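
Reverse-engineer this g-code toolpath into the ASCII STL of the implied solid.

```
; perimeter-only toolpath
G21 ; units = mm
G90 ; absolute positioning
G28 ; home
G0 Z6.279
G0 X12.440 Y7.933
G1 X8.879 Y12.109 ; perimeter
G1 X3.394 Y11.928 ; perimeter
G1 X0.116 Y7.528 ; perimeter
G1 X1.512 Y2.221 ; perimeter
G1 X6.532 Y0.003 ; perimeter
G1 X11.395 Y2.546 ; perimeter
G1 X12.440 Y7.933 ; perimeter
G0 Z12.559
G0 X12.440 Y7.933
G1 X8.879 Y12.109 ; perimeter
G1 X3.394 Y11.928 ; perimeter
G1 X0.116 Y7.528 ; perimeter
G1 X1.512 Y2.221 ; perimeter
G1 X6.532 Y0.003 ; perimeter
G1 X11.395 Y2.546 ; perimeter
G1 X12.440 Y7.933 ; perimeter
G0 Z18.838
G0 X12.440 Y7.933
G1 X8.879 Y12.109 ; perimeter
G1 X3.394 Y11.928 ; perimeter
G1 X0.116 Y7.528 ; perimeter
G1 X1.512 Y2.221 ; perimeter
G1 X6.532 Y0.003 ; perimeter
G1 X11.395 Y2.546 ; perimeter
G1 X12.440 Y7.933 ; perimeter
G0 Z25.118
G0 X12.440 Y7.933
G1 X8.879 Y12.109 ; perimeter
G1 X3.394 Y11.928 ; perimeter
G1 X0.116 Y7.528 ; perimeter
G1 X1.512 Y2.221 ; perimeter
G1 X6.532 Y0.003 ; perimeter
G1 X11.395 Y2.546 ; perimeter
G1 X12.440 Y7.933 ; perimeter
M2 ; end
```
solid part
  facet normal 0.0000 0.0000 -1.0000
    outer loop
      vertex 3.394 11.928 0.000
      vertex 8.879 12.109 0.000
      vertex 12.440 7.933 0.000
    endloop
  endfacet
  facet normal 0.0000 0.0000 -1.0000
    outer loop
      vertex 0.116 7.528 0.000
      vertex 3.394 11.928 0.000
      vertex 12.440 7.933 0.000
    endloop
  endfacet
  facet normal 0.0000 0.0000 -1.0000
    outer loop
      vertex 1.512 2.221 0.000
      vertex 0.116 7.528 0.000
      vertex 12.440 7.933 0.000
    endloop
  endfacet
  facet normal 0.0000 0.0000 -1.0000
    outer loop
      vertex 6.532 0.003 0.000
      vertex 1.512 2.221 0.000
      vertex 12.440 7.933 0.000
    endloop
  endfacet
  facet normal 0.0000 0.0000 -1.0000
    outer loop
      vertex 11.395 2.546 0.000
      vertex 6.532 0.003 0.000
      vertex 12.440 7.933 0.000
    endloop
  endfacet
  facet normal 0.0000 0.0000 1.0000
    outer loop
      vertex 12.440 7.933 25.118
      vertex 8.879 12.109 25.118
      vertex 3.394 11.928 25.118
    endloop
  endfacet
  facet normal 0.0000 0.0000 1.0000
    outer loop
      vertex 12.440 7.933 25.118
      vertex 3.394 11.928 25.118
      vertex 0.116 7.528 25.118
    endloop
  endfacet
  facet normal 0.0000 0.0000 1.0000
    outer loop
      vertex 12.440 7.933 25.118
      vertex 0.116 7.528 25.118
      vertex 1.512 2.221 25.118
    endloop
  endfacet
  facet normal 0.0000 0.0000 1.0000
    outer loop
      vertex 12.440 7.933 25.118
      vertex 1.512 2.221 25.118
      vertex 6.532 0.003 25.118
    endloop
  endfacet
  facet normal 0.0000 0.0000 1.0000
    outer loop
      vertex 12.440 7.933 25.118
      vertex 6.532 0.003 25.118
      vertex 11.395 2.546 25.118
    endloop
  endfacet
  facet normal 0.7609 0.6489 0.0000
    outer loop
      vertex 12.440 7.933 0.000
      vertex 8.879 12.109 0.000
      vertex 8.879 12.109 25.118
    endloop
  endfacet
  facet normal 0.7609 0.6489 0.0000
    outer loop
      vertex 12.440 7.933 0.000
      vertex 8.879 12.109 25.118
      vertex 12.440 7.933 25.118
    endloop
  endfacet
  facet normal -0.0330 0.9995 0.0000
    outer loop
      vertex 8.879 12.109 0.000
      vertex 3.394 11.928 0.000
      vertex 3.394 11.928 25.118
    endloop
  endfacet
  facet normal -0.0330 0.9995 0.0000
    outer loop
      vertex 8.879 12.109 0.000
      vertex 3.394 11.928 25.118
      vertex 8.879 12.109 25.118
    endloop
  endfacet
  facet normal -0.8019 0.5974 0.0000
    outer loop
      vertex 3.394 11.928 0.000
      vertex 0.116 7.528 0.000
      vertex 0.116 7.528 25.118
    endloop
  endfacet
  facet normal -0.8019 0.5974 0.0000
    outer loop
      vertex 3.394 11.928 0.000
      vertex 0.116 7.528 25.118
      vertex 3.394 11.928 25.118
    endloop
  endfacet
  facet normal -0.9671 -0.2544 0.0000
    outer loop
      vertex 0.116 7.528 0.000
      vertex 1.512 2.221 0.000
      vertex 1.512 2.221 25.118
    endloop
  endfacet
  facet normal -0.9671 -0.2544 0.0000
    outer loop
      vertex 0.116 7.528 0.000
      vertex 1.512 2.221 25.118
      vertex 0.116 7.528 25.118
    endloop
  endfacet
  facet normal -0.4041 -0.9147 0.0000
    outer loop
      vertex 1.512 2.221 0.000
      vertex 6.532 0.003 0.000
      vertex 6.532 0.003 25.118
    endloop
  endfacet
  facet normal -0.4041 -0.9147 0.0000
    outer loop
      vertex 1.512 2.221 0.000
      vertex 6.532 0.003 25.118
      vertex 1.512 2.221 25.118
    endloop
  endfacet
  facet normal 0.4634 -0.8862 0.0000
    outer loop
      vertex 6.532 0.003 0.000
      vertex 11.395 2.546 0.000
      vertex 11.395 2.546 25.118
    endloop
  endfacet
  facet normal 0.4634 -0.8862 0.0000
    outer loop
      vertex 6.532 0.003 0.000
      vertex 11.395 2.546 25.118
      vertex 6.532 0.003 25.118
    endloop
  endfacet
  facet normal 0.9817 -0.1904 0.0000
    outer loop
      vertex 11.395 2.546 0.000
      vertex 12.440 7.933 0.000
      vertex 12.440 7.933 25.118
    endloop
  endfacet
  facet normal 0.9817 -0.1904 0.0000
    outer loop
      vertex 11.395 2.546 0.000
      vertex 12.440 7.933 25.118
      vertex 11.395 2.546 25.118
    endloop
  endfacet
endsolid part

The G0 Z moves step by Δz≈6.279 mm. Every layer's G1 loop is the same polygon, so the solid is a straight extrusion of it from z=0 to z≈25.1. Closing with flat bottom and top caps and triangulating gives 24 facets — a regular 7-sided prism (a cylinder approximated with 7 flat sides), circumscribed radius ≈ 6.32 mm, height ≈ 25.1 mm.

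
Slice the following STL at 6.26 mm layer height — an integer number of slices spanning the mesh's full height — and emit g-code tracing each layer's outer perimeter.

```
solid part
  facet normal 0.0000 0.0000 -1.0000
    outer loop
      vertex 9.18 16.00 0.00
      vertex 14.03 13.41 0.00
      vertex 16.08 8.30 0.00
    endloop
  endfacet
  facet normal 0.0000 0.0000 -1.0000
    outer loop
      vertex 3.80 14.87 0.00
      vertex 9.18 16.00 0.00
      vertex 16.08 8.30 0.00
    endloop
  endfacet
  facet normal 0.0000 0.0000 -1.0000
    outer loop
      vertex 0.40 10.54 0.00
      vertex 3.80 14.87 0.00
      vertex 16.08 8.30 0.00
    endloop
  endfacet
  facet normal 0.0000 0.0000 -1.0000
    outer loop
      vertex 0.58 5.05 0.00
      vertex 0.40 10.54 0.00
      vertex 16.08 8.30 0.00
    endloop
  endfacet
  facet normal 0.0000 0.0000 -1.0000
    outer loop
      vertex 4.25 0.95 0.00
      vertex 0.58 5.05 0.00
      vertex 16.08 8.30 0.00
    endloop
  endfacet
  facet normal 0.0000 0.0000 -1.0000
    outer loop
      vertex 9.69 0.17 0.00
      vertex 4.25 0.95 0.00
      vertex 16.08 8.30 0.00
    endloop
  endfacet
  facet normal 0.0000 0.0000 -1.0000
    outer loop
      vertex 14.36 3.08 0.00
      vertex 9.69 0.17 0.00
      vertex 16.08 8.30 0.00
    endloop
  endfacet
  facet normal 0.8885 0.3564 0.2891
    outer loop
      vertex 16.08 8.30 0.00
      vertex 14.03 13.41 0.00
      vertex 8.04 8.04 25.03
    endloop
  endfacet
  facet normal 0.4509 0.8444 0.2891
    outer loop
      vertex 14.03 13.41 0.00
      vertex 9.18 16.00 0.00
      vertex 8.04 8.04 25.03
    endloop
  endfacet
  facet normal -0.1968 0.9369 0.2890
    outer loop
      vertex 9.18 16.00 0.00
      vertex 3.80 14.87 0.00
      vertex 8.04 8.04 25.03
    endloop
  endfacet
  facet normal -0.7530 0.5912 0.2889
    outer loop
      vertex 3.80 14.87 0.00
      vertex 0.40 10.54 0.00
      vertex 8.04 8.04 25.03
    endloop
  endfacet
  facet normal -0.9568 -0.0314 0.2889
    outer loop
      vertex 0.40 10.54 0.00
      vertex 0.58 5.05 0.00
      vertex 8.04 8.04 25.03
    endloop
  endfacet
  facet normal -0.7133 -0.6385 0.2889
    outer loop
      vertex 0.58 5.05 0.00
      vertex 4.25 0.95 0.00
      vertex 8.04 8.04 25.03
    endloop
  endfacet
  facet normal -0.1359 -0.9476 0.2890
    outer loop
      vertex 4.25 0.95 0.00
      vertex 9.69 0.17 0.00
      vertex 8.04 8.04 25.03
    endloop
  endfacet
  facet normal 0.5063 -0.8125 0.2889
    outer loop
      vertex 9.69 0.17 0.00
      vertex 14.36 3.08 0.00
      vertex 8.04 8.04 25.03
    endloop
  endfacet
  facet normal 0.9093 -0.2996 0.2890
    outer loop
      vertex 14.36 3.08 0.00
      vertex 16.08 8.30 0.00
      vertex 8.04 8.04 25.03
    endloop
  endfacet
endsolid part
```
; perimeter-only toolpath
G21 ; units = mm
G90 ; absolute positioning
G28 ; home
; layer 1
G0 Z6.26
G0 X14.07 Y8.23
G1 X12.53 Y12.07
G1 X8.89 Y14.01
G1 X4.86 Y13.16
G1 X2.31 Y9.91
G1 X2.44 Y5.80
G1 X5.20 Y2.72
G1 X9.28 Y2.14
G1 X12.78 Y4.32
G1 X14.07 Y8.23
; layer 2
G0 Z12.52
G0 X12.06 Y8.17
G1 X11.04 Y10.72
G1 X8.61 Y12.02
G1 X5.92 Y11.45
G1 X4.22 Y9.29
G1 X4.31 Y6.54
G1 X6.14 Y4.49
G1 X8.86 Y4.10
G1 X11.20 Y5.56
G1 X12.06 Y8.17
; layer 3
G0 Z18.77
G0 X10.05 Y8.11
G1 X9.54 Y9.38
G1 X8.32 Y10.03
G1 X6.98 Y9.75
G1 X6.13 Y8.66
G1 X6.17 Y7.29
G1 X7.09 Y6.27
G1 X8.45 Y6.07
G1 X9.62 Y6.80
G1 X10.05 Y8.11
M2 ; end

The solid is a regular 9-sided pyramid, base circumscribed radius ≈ 8.04 mm, apex at z ≈ 25 mm. Slicing at Δz = 6.26 mm — 4 equal slices spanning the solid's height, so layer i sits at z = i·h/4 — gives 3 non-empty perimeters. Each is a 9-segment closed polygon; G0 lifts to the layer z and rapids to the start vertex, then G1 traces the edges. The cross-section shrinks linearly with z (the slice at the apex is degenerate and omitted).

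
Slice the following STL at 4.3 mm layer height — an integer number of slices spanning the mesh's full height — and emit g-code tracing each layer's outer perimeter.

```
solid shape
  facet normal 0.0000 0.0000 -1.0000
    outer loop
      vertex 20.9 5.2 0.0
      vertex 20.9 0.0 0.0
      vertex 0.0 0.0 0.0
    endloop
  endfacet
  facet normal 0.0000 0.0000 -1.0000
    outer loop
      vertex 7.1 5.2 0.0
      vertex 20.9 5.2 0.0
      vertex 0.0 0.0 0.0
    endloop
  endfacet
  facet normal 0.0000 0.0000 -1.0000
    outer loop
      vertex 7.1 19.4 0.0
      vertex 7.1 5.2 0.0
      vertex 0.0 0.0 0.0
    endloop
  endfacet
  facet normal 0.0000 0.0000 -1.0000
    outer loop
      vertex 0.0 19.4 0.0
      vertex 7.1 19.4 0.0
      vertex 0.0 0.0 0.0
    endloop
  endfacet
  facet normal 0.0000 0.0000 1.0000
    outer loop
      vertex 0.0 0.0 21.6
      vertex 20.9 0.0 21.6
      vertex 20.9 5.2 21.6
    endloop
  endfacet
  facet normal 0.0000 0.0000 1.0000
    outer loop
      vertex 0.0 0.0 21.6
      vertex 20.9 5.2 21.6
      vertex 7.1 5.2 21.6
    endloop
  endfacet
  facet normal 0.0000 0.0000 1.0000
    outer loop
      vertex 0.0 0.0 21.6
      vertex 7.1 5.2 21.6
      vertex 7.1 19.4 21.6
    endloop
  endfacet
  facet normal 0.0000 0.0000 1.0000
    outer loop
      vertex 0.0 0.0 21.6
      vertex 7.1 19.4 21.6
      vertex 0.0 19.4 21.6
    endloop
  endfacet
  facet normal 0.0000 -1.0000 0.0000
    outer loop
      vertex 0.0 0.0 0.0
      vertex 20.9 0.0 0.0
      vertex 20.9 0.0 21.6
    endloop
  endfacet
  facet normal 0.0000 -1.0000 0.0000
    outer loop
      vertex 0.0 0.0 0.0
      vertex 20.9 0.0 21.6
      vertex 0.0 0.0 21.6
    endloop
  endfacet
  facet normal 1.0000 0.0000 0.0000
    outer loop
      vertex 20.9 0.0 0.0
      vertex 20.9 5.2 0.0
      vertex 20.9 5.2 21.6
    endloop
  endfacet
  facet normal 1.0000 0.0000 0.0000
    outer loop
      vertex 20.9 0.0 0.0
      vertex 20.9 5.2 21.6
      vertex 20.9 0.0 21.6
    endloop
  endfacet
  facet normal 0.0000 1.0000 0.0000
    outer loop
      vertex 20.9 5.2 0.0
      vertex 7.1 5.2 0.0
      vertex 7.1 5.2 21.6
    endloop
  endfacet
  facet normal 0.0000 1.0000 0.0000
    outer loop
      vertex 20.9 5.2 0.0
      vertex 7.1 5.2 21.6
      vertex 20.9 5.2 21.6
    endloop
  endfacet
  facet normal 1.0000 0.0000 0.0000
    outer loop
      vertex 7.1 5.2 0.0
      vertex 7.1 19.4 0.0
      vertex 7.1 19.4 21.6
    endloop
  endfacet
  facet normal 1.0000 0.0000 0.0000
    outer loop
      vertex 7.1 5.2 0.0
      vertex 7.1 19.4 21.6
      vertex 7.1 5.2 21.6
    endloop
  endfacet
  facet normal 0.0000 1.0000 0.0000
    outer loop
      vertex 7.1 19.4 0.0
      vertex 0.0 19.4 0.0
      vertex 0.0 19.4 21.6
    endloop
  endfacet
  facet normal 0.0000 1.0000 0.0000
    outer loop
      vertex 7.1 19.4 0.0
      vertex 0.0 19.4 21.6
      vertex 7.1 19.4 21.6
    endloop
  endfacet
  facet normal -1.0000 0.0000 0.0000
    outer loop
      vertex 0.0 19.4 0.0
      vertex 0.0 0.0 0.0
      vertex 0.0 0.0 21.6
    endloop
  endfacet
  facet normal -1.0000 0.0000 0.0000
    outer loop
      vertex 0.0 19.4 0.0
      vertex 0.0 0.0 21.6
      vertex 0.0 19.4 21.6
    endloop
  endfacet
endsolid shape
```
; perimeter-only toolpath
G21 ; units = mm
G90 ; absolute positioning
G28 ; home
; layer 1
G0 Z4.3
G0 X0.0 Y0.0
G1 X20.9 Y0.0
G1 X20.9 Y5.2
G1 X7.1 Y5.2
G1 X7.1 Y19.4
G1 X0.0 Y19.4
G1 X0.0 Y0.0
; layer 2
G0 Z8.6
G0 X0.0 Y0.0
G1 X20.9 Y0.0
G1 X20.9 Y5.2
G1 X7.1 Y5.2
G1 X7.1 Y19.4
G1 X0.0 Y19.4
G1 X0.0 Y0.0
; layer 3
G0 Z13.0
G0 X0.0 Y0.0
G1 X20.9 Y0.0
G1 X20.9 Y5.2
G1 X7.1 Y5.2
G1 X7.1 Y19.4
G1 X0.0 Y19.4
G1 X0.0 Y0.0
; layer 4
G0 Z17.3
G0 X0.0 Y0.0
G1 X20.9 Y0.0
G1 X20.9 Y5.2
G1 X7.1 Y5.2
G1 X7.1 Y19.4
G1 X0.0 Y19.4
G1 X0.0 Y0.0
; layer 5
G0 Z21.6
G0 X0.0 Y0.0
G1 X20.9 Y0.0
G1 X20.9 Y5.2
G1 X7.1 Y5.2
G1 X7.1 Y19.4
G1 X0.0 Y19.4
G1 X0.0 Y0.0
M2 ; end

The solid is an L-shaped prism: outer 20.9 × 19.4 mm, arm thicknesses ≈ 5.2 mm (horizontal) and 7.1 mm (vertical), extruded 21.6 mm in z. Slicing at Δz = 4.3 mm — 5 equal slices spanning the solid's height, so layer i sits at z = i·h/5 — gives 5 non-empty perimeters. Each is a 6-segment closed polygon; G0 lifts to the layer z and rapids to the start vertex, then G1 traces the edges.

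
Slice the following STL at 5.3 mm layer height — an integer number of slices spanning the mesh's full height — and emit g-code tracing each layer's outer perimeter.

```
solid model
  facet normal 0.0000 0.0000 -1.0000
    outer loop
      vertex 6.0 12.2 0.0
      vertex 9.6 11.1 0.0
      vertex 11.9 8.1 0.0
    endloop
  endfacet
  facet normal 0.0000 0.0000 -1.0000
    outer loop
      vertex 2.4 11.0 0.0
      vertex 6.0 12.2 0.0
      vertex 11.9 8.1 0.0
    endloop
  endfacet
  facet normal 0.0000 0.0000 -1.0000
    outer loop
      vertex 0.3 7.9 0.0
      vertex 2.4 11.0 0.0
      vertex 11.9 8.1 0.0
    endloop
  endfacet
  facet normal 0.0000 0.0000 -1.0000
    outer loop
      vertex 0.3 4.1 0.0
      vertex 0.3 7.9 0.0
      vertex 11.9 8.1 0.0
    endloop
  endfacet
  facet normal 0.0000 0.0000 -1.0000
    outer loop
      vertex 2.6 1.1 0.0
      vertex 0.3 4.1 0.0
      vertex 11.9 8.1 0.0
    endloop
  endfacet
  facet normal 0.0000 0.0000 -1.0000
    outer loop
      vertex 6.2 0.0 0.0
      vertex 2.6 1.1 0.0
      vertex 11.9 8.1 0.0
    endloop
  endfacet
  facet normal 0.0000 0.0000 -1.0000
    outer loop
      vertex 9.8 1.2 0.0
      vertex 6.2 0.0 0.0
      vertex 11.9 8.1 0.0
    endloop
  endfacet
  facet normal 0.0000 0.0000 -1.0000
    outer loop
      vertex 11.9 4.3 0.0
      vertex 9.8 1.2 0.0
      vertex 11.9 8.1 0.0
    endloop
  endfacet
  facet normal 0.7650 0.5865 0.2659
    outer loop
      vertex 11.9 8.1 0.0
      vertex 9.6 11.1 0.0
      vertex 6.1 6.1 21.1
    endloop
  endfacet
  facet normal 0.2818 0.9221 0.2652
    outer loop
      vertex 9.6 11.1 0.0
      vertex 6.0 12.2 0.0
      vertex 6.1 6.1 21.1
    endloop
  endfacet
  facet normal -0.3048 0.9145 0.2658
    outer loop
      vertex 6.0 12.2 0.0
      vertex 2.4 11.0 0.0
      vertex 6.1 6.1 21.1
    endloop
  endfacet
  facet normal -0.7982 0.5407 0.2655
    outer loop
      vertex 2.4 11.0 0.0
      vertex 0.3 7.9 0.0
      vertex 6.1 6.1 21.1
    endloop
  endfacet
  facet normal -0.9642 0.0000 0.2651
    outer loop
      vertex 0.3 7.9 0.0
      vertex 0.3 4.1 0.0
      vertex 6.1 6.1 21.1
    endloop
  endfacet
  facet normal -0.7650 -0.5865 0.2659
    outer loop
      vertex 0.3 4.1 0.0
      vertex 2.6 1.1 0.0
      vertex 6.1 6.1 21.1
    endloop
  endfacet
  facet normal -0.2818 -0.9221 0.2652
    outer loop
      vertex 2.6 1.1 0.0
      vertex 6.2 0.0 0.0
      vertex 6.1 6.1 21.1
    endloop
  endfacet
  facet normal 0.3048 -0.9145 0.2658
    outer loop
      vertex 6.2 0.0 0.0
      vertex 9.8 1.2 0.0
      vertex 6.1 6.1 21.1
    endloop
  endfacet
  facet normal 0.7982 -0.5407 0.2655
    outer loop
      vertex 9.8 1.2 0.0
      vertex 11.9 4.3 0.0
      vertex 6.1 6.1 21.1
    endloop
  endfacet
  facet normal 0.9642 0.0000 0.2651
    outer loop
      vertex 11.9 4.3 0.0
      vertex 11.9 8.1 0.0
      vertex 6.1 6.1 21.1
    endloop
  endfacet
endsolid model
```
; perimeter-only toolpath
G21 ; units = mm
G90 ; absolute positioning
G28 ; home
; layer 1
G0 Z5.3
G0 X10.5 Y7.6
G1 X8.7 Y9.8
G1 X6.0 Y10.7
G1 X3.3 Y9.8
G1 X1.8 Y7.5
G1 X1.8 Y4.6
G1 X3.5 Y2.4
G1 X6.2 Y1.5
G1 X8.9 Y2.4
G1 X10.5 Y4.8
G1 X10.5 Y7.6
; layer 2
G0 Z10.6
G0 X9.0 Y7.1
G1 X7.8 Y8.6
G1 X6.0 Y9.1
G1 X4.2 Y8.6
G1 X3.2 Y7.0
G1 X3.2 Y5.1
G1 X4.3 Y3.6
G1 X6.2 Y3.0
G1 X8.0 Y3.6
G1 X9.0 Y5.2
G1 X9.0 Y7.1
; layer 3
G0 Z15.8
G0 X7.5 Y6.6
G1 X7.0 Y7.3
G1 X6.1 Y7.6
G1 X5.2 Y7.3
G1 X4.6 Y6.5
G1 X4.6 Y5.6
G1 X5.2 Y4.8
G1 X6.1 Y4.6
G1 X7.0 Y4.9
G1 X7.5 Y5.6
G1 X7.5 Y6.6
M2 ; end

The solid is a regular 10-sided pyramid, base circumscribed radius ≈ 6.1 mm, apex at z ≈ 21.1 mm. Slicing at Δz = 5.3 mm — 4 equal slices spanning the solid's height, so layer i sits at z = i·h/4 — gives 3 non-empty perimeters. Each is a 10-segment closed polygon; G0 lifts to the layer z and rapids to the start vertex, then G1 traces the edges. The cross-section shrinks linearly with z (the slice at the apex is degenerate and omitted).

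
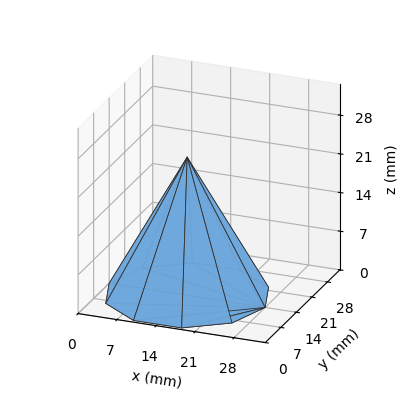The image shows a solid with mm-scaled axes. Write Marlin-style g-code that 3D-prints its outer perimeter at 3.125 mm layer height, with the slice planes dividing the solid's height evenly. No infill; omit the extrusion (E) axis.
Reading the render: the shape is a regular 10-sided pyramid, base circumscribed radius ≈ 14 mm, apex at z ≈ 25 mm (dimensions read to the nearest mm from the axis ticks). For the g-code, the solid's height is divided into equal slices at the stated Δz and each level perimeter traced with G1 moves after a G0 lift.

; perimeter-only toolpath
G21 ; units = mm
G90 ; absolute positioning
G28 ; home
; layer 1
G0 Z3.125
G0 X26.250 Y14.000
G1 X23.910 Y21.200
G1 X17.785 Y25.651
G1 X10.215 Y25.651
G1 X4.090 Y21.200
G1 X1.750 Y14.000
G1 X4.090 Y6.800
G1 X10.215 Y2.349
G1 X17.785 Y2.349
G1 X23.910 Y6.800
G1 X26.250 Y14.000
; layer 2
G0 Z6.250
G0 X24.500 Y14.000
G1 X22.495 Y20.172
G1 X17.245 Y23.986
G1 X10.755 Y23.986
G1 X5.505 Y20.172
G1 X3.500 Y14.000
G1 X5.505 Y7.828
G1 X10.755 Y4.014
G1 X17.245 Y4.014
G1 X22.495 Y7.828
G1 X24.500 Y14.000
; layer 3
G0 Z9.375
G0 X22.750 Y14.000
G1 X21.079 Y19.143
G1 X16.704 Y22.322
G1 X11.296 Y22.322
G1 X6.921 Y19.143
G1 X5.250 Y14.000
G1 X6.921 Y8.857
G1 X11.296 Y5.678
G1 X16.704 Y5.678
G1 X21.079 Y8.857
G1 X22.750 Y14.000
; layer 4
G0 Z12.500
G0 X21.000 Y14.000
G1 X19.663 Y18.114
G1 X16.163 Y20.657
G1 X11.837 Y20.657
G1 X8.337 Y18.114
G1 X7.000 Y14.000
G1 X8.337 Y9.886
G1 X11.837 Y7.343
G1 X16.163 Y7.343
G1 X19.663 Y9.886
G1 X21.000 Y14.000
; layer 5
G0 Z15.625
G0 X19.250 Y14.000
G1 X18.247 Y17.086
G1 X15.622 Y18.993
G1 X12.378 Y18.993
G1 X9.753 Y17.086
G1 X8.750 Y14.000
G1 X9.753 Y10.914
G1 X12.378 Y9.007
G1 X15.622 Y9.007
G1 X18.247 Y10.914
G1 X19.250 Y14.000
; layer 6
G0 Z18.750
G0 X17.500 Y14.000
G1 X16.831 Y16.057
G1 X15.082 Y17.329
G1 X12.918 Y17.329
G1 X11.168 Y16.057
G1 X10.500 Y14.000
G1 X11.168 Y11.943
G1 X12.918 Y10.671
G1 X15.082 Y10.671
G1 X16.831 Y11.943
G1 X17.500 Y14.000
; layer 7
G0 Z21.875
G0 X15.750 Y14.000
G1 X15.416 Y15.029
G1 X14.541 Y15.664
G1 X13.459 Y15.664
G1 X12.584 Y15.029
G1 X12.250 Y14.000
G1 X12.584 Y12.971
G1 X13.459 Y12.336
G1 X14.541 Y12.336
G1 X15.416 Y12.971
G1 X15.750 Y14.000
M2 ; end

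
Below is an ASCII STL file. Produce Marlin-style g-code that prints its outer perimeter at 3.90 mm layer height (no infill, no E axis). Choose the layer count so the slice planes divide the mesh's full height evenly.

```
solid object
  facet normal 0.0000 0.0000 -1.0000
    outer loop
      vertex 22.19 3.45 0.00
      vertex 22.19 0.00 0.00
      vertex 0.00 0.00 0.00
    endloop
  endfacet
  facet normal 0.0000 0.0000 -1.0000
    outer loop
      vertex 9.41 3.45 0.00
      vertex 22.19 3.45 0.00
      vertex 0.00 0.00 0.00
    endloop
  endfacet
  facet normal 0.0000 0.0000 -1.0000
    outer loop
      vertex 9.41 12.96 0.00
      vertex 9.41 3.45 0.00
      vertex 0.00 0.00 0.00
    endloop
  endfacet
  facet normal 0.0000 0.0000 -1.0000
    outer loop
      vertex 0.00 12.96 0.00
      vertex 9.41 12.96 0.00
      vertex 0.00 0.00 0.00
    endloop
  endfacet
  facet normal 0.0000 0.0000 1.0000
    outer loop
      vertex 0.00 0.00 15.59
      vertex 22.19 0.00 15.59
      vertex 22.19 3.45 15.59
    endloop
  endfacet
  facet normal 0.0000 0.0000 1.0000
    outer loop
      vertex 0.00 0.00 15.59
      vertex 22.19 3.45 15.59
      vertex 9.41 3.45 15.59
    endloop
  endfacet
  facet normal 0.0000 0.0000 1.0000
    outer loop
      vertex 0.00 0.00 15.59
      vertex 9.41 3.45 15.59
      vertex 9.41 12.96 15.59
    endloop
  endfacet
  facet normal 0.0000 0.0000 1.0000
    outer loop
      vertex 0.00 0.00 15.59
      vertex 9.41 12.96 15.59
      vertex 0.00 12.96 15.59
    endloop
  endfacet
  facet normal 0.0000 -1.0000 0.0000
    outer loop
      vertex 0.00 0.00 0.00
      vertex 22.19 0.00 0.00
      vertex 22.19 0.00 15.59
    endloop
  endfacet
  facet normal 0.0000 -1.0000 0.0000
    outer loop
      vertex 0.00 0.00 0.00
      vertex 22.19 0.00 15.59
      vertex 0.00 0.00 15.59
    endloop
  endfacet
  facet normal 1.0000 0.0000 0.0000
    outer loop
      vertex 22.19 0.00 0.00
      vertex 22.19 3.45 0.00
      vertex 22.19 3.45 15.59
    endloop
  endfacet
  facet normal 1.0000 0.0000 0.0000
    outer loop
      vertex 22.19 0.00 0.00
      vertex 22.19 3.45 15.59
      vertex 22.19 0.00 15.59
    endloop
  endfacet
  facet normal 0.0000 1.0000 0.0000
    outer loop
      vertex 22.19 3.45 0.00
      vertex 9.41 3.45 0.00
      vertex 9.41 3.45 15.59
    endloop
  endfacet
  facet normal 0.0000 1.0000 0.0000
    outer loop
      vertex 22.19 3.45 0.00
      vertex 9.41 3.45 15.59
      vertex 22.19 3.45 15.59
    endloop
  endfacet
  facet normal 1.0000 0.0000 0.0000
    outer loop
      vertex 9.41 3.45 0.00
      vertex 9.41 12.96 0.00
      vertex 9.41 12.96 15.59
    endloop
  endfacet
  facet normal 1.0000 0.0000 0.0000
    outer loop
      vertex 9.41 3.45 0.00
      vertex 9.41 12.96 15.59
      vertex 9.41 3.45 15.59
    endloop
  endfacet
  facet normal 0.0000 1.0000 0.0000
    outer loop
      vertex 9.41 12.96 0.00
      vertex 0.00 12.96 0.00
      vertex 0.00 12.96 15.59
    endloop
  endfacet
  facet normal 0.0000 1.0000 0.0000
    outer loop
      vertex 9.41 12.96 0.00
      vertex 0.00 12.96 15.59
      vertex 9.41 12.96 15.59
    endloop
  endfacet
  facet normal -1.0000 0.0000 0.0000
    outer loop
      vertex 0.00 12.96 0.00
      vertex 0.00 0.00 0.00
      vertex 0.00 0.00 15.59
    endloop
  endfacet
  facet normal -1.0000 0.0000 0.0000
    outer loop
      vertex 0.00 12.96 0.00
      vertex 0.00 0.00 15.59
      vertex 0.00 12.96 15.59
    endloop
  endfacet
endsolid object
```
; perimeter-only toolpath
G21 ; units = mm
G90 ; absolute positioning
G28 ; home
; layer 1
G0 Z3.90
G0 X0.00 Y0.00
G1 X22.19 Y0.00
G1 X22.19 Y3.45
G1 X9.41 Y3.45
G1 X9.41 Y12.96
G1 X0.00 Y12.96
G1 X0.00 Y0.00
; layer 2
G0 Z7.79
G0 X0.00 Y0.00
G1 X22.19 Y0.00
G1 X22.19 Y3.45
G1 X9.41 Y3.45
G1 X9.41 Y12.96
G1 X0.00 Y12.96
G1 X0.00 Y0.00
; layer 3
G0 Z11.69
G0 X0.00 Y0.00
G1 X22.19 Y0.00
G1 X22.19 Y3.45
G1 X9.41 Y3.45
G1 X9.41 Y12.96
G1 X0.00 Y12.96
G1 X0.00 Y0.00
; layer 4
G0 Z15.59
G0 X0.00 Y0.00
G1 X22.19 Y0.00
G1 X22.19 Y3.45
G1 X9.41 Y3.45
G1 X9.41 Y12.96
G1 X0.00 Y12.96
G1 X0.00 Y0.00
M2 ; end

The solid is an L-shaped prism: outer 22.2 × 13 mm, arm thicknesses ≈ 3.45 mm (horizontal) and 9.41 mm (vertical), extruded 15.6 mm in z. Slicing at Δz = 3.90 mm — 4 equal slices spanning the solid's height, so layer i sits at z = i·h/4 — gives 4 non-empty perimeters. Each is a 6-segment closed polygon; G0 lifts to the layer z and rapids to the start vertex, then G1 traces the edges.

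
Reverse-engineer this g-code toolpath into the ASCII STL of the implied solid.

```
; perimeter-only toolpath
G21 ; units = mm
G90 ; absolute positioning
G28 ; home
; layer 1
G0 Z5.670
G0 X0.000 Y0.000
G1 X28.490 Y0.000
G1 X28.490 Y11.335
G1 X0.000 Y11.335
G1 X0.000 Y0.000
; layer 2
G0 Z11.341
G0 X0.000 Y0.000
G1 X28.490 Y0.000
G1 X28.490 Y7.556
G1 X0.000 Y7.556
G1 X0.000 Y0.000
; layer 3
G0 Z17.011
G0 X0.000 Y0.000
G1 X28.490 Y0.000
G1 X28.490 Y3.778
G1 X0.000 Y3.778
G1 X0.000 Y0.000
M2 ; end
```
solid part
  facet normal 0.0000 0.0000 -1.0000
    outer loop
      vertex 28.490 15.113 0.000
      vertex 28.490 0.000 0.000
      vertex 0.000 0.000 0.000
    endloop
  endfacet
  facet normal 0.0000 0.0000 -1.0000
    outer loop
      vertex 0.000 15.113 0.000
      vertex 28.490 15.113 0.000
      vertex 0.000 0.000 0.000
    endloop
  endfacet
  facet normal 0.0000 -1.0000 0.0000
    outer loop
      vertex 0.000 0.000 0.000
      vertex 28.490 0.000 0.000
      vertex 28.490 0.000 22.682
    endloop
  endfacet
  facet normal 0.0000 -1.0000 0.0000
    outer loop
      vertex 0.000 0.000 0.000
      vertex 28.490 0.000 22.682
      vertex 0.000 0.000 22.682
    endloop
  endfacet
  facet normal 0.0000 0.8322 0.5545
    outer loop
      vertex 0.000 0.000 22.682
      vertex 28.490 0.000 22.682
      vertex 28.490 15.113 0.000
    endloop
  endfacet
  facet normal 0.0000 0.8322 0.5545
    outer loop
      vertex 0.000 0.000 22.682
      vertex 28.490 15.113 0.000
      vertex 0.000 15.113 0.000
    endloop
  endfacet
  facet normal -1.0000 0.0000 0.0000
    outer loop
      vertex 0.000 0.000 22.682
      vertex 0.000 15.113 0.000
      vertex 0.000 0.000 0.000
    endloop
  endfacet
  facet normal 1.0000 0.0000 0.0000
    outer loop
      vertex 28.490 0.000 0.000
      vertex 28.490 15.113 0.000
      vertex 28.490 0.000 22.682
    endloop
  endfacet
endsolid part

The G0 Z moves step by Δz≈5.670 mm. The G1 loops shrink linearly with z, so the solid tapers from its base footprint up to z≈22.7. Closing with a flat bottom cap and the tapered top and triangulating gives 8 facets — a wedge (ramp): 28.5 × 15.1 mm base, rising to 22.7 mm along the y=0 edge and sloping linearly to z=0 at y=15.1.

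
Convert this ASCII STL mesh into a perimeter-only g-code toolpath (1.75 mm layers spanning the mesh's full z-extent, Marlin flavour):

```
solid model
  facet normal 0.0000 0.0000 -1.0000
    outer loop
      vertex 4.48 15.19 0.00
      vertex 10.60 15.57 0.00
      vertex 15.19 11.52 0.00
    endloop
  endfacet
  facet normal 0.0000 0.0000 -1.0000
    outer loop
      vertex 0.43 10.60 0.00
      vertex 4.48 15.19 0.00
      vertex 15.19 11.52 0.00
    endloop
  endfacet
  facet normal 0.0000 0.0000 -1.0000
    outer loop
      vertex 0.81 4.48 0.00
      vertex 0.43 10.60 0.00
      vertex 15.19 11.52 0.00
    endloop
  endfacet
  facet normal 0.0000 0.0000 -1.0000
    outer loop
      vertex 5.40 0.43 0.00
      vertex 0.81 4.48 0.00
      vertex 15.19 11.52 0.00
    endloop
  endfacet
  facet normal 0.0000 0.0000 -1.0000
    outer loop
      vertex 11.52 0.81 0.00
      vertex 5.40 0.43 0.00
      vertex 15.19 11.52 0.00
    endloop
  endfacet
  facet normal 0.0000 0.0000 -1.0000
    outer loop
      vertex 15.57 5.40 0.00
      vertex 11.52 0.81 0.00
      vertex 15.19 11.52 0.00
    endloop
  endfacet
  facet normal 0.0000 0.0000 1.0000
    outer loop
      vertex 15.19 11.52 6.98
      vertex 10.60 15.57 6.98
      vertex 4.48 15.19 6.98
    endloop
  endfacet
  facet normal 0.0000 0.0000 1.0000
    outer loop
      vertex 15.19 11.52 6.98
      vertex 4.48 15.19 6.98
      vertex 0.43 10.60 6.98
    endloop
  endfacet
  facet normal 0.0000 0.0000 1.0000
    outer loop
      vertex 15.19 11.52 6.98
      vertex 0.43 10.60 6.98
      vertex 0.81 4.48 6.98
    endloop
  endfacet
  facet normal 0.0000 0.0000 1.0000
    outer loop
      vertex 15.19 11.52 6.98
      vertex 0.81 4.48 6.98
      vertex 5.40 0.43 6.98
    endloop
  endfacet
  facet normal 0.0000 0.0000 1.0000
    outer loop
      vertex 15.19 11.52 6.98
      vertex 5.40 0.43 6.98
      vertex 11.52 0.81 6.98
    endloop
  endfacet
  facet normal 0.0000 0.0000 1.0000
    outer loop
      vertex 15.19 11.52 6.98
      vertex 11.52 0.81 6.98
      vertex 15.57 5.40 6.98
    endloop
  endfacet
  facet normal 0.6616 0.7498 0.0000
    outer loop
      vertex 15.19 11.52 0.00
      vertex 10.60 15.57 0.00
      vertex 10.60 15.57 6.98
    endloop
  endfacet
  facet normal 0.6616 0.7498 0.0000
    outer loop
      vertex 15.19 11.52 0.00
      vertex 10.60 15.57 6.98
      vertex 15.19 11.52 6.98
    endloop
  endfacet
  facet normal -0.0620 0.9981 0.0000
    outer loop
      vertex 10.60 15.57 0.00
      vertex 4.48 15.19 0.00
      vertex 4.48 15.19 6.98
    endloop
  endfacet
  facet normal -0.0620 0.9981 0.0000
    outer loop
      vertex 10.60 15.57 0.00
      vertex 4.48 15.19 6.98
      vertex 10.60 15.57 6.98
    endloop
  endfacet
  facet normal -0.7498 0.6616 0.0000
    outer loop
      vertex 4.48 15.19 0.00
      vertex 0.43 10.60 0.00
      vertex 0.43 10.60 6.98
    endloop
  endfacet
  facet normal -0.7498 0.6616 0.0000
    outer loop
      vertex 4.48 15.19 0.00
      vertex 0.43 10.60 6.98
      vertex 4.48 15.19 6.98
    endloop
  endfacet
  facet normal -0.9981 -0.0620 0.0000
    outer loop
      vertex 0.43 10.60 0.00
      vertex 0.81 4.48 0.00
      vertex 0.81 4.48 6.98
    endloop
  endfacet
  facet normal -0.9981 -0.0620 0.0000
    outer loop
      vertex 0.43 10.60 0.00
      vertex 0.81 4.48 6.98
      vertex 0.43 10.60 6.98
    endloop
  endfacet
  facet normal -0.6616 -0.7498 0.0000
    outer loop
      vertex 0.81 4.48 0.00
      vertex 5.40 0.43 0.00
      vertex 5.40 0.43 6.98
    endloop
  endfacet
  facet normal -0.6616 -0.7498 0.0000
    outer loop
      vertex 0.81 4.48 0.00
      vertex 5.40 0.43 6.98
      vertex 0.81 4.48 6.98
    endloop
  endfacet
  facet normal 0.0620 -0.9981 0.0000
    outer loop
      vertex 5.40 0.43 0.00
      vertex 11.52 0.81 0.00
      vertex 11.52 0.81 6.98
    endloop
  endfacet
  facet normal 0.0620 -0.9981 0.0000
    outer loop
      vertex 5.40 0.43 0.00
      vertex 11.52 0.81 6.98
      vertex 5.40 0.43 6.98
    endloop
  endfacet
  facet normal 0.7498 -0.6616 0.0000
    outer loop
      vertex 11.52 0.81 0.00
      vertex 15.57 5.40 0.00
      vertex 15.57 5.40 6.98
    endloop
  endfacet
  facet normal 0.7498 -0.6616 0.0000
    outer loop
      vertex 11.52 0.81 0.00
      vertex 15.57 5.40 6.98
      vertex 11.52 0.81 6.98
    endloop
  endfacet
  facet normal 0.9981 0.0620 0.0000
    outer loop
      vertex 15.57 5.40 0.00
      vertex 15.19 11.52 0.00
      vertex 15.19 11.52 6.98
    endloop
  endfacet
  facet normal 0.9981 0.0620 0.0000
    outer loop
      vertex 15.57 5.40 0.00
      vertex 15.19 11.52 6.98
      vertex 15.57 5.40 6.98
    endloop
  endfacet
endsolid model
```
; perimeter-only toolpath
G21 ; units = mm
G90 ; absolute positioning
G28 ; home
; layer 1
G0 Z1.75
G0 X15.19 Y11.52
G1 X10.60 Y15.57
G1 X4.48 Y15.19
G1 X0.43 Y10.60
G1 X0.81 Y4.48
G1 X5.40 Y0.43
G1 X11.52 Y0.81
G1 X15.57 Y5.40
G1 X15.19 Y11.52
; layer 2
G0 Z3.49
G0 X15.19 Y11.52
G1 X10.60 Y15.57
G1 X4.48 Y15.19
G1 X0.43 Y10.60
G1 X0.81 Y4.48
G1 X5.40 Y0.43
G1 X11.52 Y0.81
G1 X15.57 Y5.40
G1 X15.19 Y11.52
; layer 3
G0 Z5.24
G0 X15.19 Y11.52
G1 X10.60 Y15.57
G1 X4.48 Y15.19
G1 X0.43 Y10.60
G1 X0.81 Y4.48
G1 X5.40 Y0.43
G1 X11.52 Y0.81
G1 X15.57 Y5.40
G1 X15.19 Y11.52
; layer 4
G0 Z6.98
G0 X15.19 Y11.52
G1 X10.60 Y15.57
G1 X4.48 Y15.19
G1 X0.43 Y10.60
G1 X0.81 Y4.48
G1 X5.40 Y0.43
G1 X11.52 Y0.81
G1 X15.57 Y5.40
G1 X15.19 Y11.52
M2 ; end

The solid is a regular 8-sided prism (a cylinder approximated with 8 flat sides), circumscribed radius ≈ 8 mm, height ≈ 6.98 mm. Slicing at Δz = 1.75 mm — 4 equal slices spanning the solid's height, so layer i sits at z = i·h/4 — gives 4 non-empty perimeters. Each is a 8-segment closed polygon; G0 lifts to the layer z and rapids to the start vertex, then G1 traces the edges.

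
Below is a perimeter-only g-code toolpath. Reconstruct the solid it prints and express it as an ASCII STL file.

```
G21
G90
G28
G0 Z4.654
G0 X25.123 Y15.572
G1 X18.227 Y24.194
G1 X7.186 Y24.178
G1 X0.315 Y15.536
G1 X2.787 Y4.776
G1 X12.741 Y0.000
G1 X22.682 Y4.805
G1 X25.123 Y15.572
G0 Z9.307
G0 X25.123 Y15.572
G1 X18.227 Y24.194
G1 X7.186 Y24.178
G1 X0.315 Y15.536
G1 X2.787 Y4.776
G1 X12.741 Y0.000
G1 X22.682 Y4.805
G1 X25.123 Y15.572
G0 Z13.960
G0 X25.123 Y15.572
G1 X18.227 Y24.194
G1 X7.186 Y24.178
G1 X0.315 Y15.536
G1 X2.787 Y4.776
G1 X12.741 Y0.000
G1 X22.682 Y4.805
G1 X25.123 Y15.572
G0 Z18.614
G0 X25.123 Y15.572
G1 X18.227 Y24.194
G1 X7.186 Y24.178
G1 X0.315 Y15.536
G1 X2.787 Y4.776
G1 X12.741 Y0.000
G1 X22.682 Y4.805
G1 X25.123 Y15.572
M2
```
solid part
  facet normal 0.0000 0.0000 -1.0000
    outer loop
      vertex 7.186 24.178 0.000
      vertex 18.227 24.194 0.000
      vertex 25.123 15.572 0.000
    endloop
  endfacet
  facet normal 0.0000 0.0000 -1.0000
    outer loop
      vertex 0.315 15.536 0.000
      vertex 7.186 24.178 0.000
      vertex 25.123 15.572 0.000
    endloop
  endfacet
  facet normal 0.0000 0.0000 -1.0000
    outer loop
      vertex 2.787 4.776 0.000
      vertex 0.315 15.536 0.000
      vertex 25.123 15.572 0.000
    endloop
  endfacet
  facet normal 0.0000 0.0000 -1.0000
    outer loop
      vertex 12.741 0.000 0.000
      vertex 2.787 4.776 0.000
      vertex 25.123 15.572 0.000
    endloop
  endfacet
  facet normal 0.0000 0.0000 -1.0000
    outer loop
      vertex 22.682 4.805 0.000
      vertex 12.741 0.000 0.000
      vertex 25.123 15.572 0.000
    endloop
  endfacet
  facet normal 0.0000 0.0000 1.0000
    outer loop
      vertex 25.123 15.572 18.614
      vertex 18.227 24.194 18.614
      vertex 7.186 24.178 18.614
    endloop
  endfacet
  facet normal 0.0000 0.0000 1.0000
    outer loop
      vertex 25.123 15.572 18.614
      vertex 7.186 24.178 18.614
      vertex 0.315 15.536 18.614
    endloop
  endfacet
  facet normal 0.0000 0.0000 1.0000
    outer loop
      vertex 25.123 15.572 18.614
      vertex 0.315 15.536 18.614
      vertex 2.787 4.776 18.614
    endloop
  endfacet
  facet normal 0.0000 0.0000 1.0000
    outer loop
      vertex 25.123 15.572 18.614
      vertex 2.787 4.776 18.614
      vertex 12.741 0.000 18.614
    endloop
  endfacet
  facet normal 0.0000 0.0000 1.0000
    outer loop
      vertex 25.123 15.572 18.614
      vertex 12.741 0.000 18.614
      vertex 22.682 4.805 18.614
    endloop
  endfacet
  facet normal 0.7809 0.6246 0.0000
    outer loop
      vertex 25.123 15.572 0.000
      vertex 18.227 24.194 0.000
      vertex 18.227 24.194 18.614
    endloop
  endfacet
  facet normal 0.7809 0.6246 0.0000
    outer loop
      vertex 25.123 15.572 0.000
      vertex 18.227 24.194 18.614
      vertex 25.123 15.572 18.614
    endloop
  endfacet
  facet normal -0.0014 1.0000 0.0000
    outer loop
      vertex 18.227 24.194 0.000
      vertex 7.186 24.178 0.000
      vertex 7.186 24.178 18.614
    endloop
  endfacet
  facet normal -0.0014 1.0000 0.0000
    outer loop
      vertex 18.227 24.194 0.000
      vertex 7.186 24.178 18.614
      vertex 18.227 24.194 18.614
    endloop
  endfacet
  facet normal -0.7827 0.6223 0.0000
    outer loop
      vertex 7.186 24.178 0.000
      vertex 0.315 15.536 0.000
      vertex 0.315 15.536 18.614
    endloop
  endfacet
  facet normal -0.7827 0.6223 0.0000
    outer loop
      vertex 7.186 24.178 0.000
      vertex 0.315 15.536 18.614
      vertex 7.186 24.178 18.614
    endloop
  endfacet
  facet normal -0.9746 -0.2239 0.0000
    outer loop
      vertex 0.315 15.536 0.000
      vertex 2.787 4.776 0.000
      vertex 2.787 4.776 18.614
    endloop
  endfacet
  facet normal -0.9746 -0.2239 0.0000
    outer loop
      vertex 0.315 15.536 0.000
      vertex 2.787 4.776 18.614
      vertex 0.315 15.536 18.614
    endloop
  endfacet
  facet normal -0.4326 -0.9016 0.0000
    outer loop
      vertex 2.787 4.776 0.000
      vertex 12.741 0.000 0.000
      vertex 12.741 0.000 18.614
    endloop
  endfacet
  facet normal -0.4326 -0.9016 0.0000
    outer loop
      vertex 2.787 4.776 0.000
      vertex 12.741 0.000 18.614
      vertex 2.787 4.776 18.614
    endloop
  endfacet
  facet normal 0.4352 -0.9003 0.0000
    outer loop
      vertex 12.741 0.000 0.000
      vertex 22.682 4.805 0.000
      vertex 22.682 4.805 18.614
    endloop
  endfacet
  facet normal 0.4352 -0.9003 0.0000
    outer loop
      vertex 12.741 0.000 0.000
      vertex 22.682 4.805 18.614
      vertex 12.741 0.000 18.614
    endloop
  endfacet
  facet normal 0.9753 -0.2211 0.0000
    outer loop
      vertex 22.682 4.805 0.000
      vertex 25.123 15.572 0.000
      vertex 25.123 15.572 18.614
    endloop
  endfacet
  facet normal 0.9753 -0.2211 0.0000
    outer loop
      vertex 22.682 4.805 0.000
      vertex 25.123 15.572 18.614
      vertex 22.682 4.805 18.614
    endloop
  endfacet
endsolid part

The G0 Z moves step by Δz≈4.654 mm. Every layer's G1 loop is the same polygon, so the solid is a straight extrusion of it from z=0 to z≈18.6. Closing with flat bottom and top caps and triangulating gives 24 facets — a regular 7-sided prism (a cylinder approximated with 7 flat sides), circumscribed radius ≈ 12.7 mm, height ≈ 18.6 mm.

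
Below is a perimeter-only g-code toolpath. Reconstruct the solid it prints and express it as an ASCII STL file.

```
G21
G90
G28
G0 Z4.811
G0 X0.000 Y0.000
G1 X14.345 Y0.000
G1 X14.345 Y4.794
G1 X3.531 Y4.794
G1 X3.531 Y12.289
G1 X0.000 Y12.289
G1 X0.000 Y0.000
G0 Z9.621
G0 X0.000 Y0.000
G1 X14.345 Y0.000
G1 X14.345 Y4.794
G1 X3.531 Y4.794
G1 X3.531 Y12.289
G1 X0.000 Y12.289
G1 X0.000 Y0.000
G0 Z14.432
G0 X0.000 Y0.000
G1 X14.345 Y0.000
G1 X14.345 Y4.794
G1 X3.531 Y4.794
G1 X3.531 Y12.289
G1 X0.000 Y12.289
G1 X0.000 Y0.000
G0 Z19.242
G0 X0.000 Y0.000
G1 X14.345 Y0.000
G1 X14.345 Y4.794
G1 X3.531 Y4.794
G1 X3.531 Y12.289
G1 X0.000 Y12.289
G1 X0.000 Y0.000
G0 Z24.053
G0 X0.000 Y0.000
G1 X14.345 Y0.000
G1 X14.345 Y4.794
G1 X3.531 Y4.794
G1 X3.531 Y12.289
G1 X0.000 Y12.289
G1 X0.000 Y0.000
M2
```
solid part
  facet normal 0.0000 0.0000 -1.0000
    outer loop
      vertex 14.345 4.794 0.000
      vertex 14.345 0.000 0.000
      vertex 0.000 0.000 0.000
    endloop
  endfacet
  facet normal 0.0000 0.0000 -1.0000
    outer loop
      vertex 3.531 4.794 0.000
      vertex 14.345 4.794 0.000
      vertex 0.000 0.000 0.000
    endloop
  endfacet
  facet normal 0.0000 0.0000 -1.0000
    outer loop
      vertex 3.531 12.289 0.000
      vertex 3.531 4.794 0.000
      vertex 0.000 0.000 0.000
    endloop
  endfacet
  facet normal 0.0000 0.0000 -1.0000
    outer loop
      vertex 0.000 12.289 0.000
      vertex 3.531 12.289 0.000
      vertex 0.000 0.000 0.000
    endloop
  endfacet
  facet normal 0.0000 0.0000 1.0000
    outer loop
      vertex 0.000 0.000 24.053
      vertex 14.345 0.000 24.053
      vertex 14.345 4.794 24.053
    endloop
  endfacet
  facet normal 0.0000 0.0000 1.0000
    outer loop
      vertex 0.000 0.000 24.053
      vertex 14.345 4.794 24.053
      vertex 3.531 4.794 24.053
    endloop
  endfacet
  facet normal 0.0000 0.0000 1.0000
    outer loop
      vertex 0.000 0.000 24.053
      vertex 3.531 4.794 24.053
      vertex 3.531 12.289 24.053
    endloop
  endfacet
  facet normal 0.0000 0.0000 1.0000
    outer loop
      vertex 0.000 0.000 24.053
      vertex 3.531 12.289 24.053
      vertex 0.000 12.289 24.053
    endloop
  endfacet
  facet normal 0.0000 -1.0000 0.0000
    outer loop
      vertex 0.000 0.000 0.000
      vertex 14.345 0.000 0.000
      vertex 14.345 0.000 24.053
    endloop
  endfacet
  facet normal 0.0000 -1.0000 0.0000
    outer loop
      vertex 0.000 0.000 0.000
      vertex 14.345 0.000 24.053
      vertex 0.000 0.000 24.053
    endloop
  endfacet
  facet normal 1.0000 0.0000 0.0000
    outer loop
      vertex 14.345 0.000 0.000
      vertex 14.345 4.794 0.000
      vertex 14.345 4.794 24.053
    endloop
  endfacet
  facet normal 1.0000 0.0000 0.0000
    outer loop
      vertex 14.345 0.000 0.000
      vertex 14.345 4.794 24.053
      vertex 14.345 0.000 24.053
    endloop
  endfacet
  facet normal 0.0000 1.0000 0.0000
    outer loop
      vertex 14.345 4.794 0.000
      vertex 3.531 4.794 0.000
      vertex 3.531 4.794 24.053
    endloop
  endfacet
  facet normal 0.0000 1.0000 0.0000
    outer loop
      vertex 14.345 4.794 0.000
      vertex 3.531 4.794 24.053
      vertex 14.345 4.794 24.053
    endloop
  endfacet
  facet normal 1.0000 0.0000 0.0000
    outer loop
      vertex 3.531 4.794 0.000
      vertex 3.531 12.289 0.000
      vertex 3.531 12.289 24.053
    endloop
  endfacet
  facet normal 1.0000 0.0000 0.0000
    outer loop
      vertex 3.531 4.794 0.000
      vertex 3.531 12.289 24.053
      vertex 3.531 4.794 24.053
    endloop
  endfacet
  facet normal 0.0000 1.0000 0.0000
    outer loop
      vertex 3.531 12.289 0.000
      vertex 0.000 12.289 0.000
      vertex 0.000 12.289 24.053
    endloop
  endfacet
  facet normal 0.0000 1.0000 0.0000
    outer loop
      vertex 3.531 12.289 0.000
      vertex 0.000 12.289 24.053
      vertex 3.531 12.289 24.053
    endloop
  endfacet
  facet normal -1.0000 0.0000 0.0000
    outer loop
      vertex 0.000 12.289 0.000
      vertex 0.000 0.000 0.000
      vertex 0.000 0.000 24.053
    endloop
  endfacet
  facet normal -1.0000 0.0000 0.0000
    outer loop
      vertex 0.000 12.289 0.000
      vertex 0.000 0.000 24.053
      vertex 0.000 12.289 24.053
    endloop
  endfacet
endsolid part

The G0 Z moves step by Δz≈4.811 mm. Every layer's G1 loop is the same polygon, so the solid is a straight extrusion of it from z=0 to z≈24.1. Closing with flat bottom and top caps and triangulating gives 20 facets — an L-shaped prism: outer 14.3 × 12.3 mm, arm thicknesses ≈ 4.79 mm (horizontal) and 3.53 mm (vertical), extruded 24.1 mm in z.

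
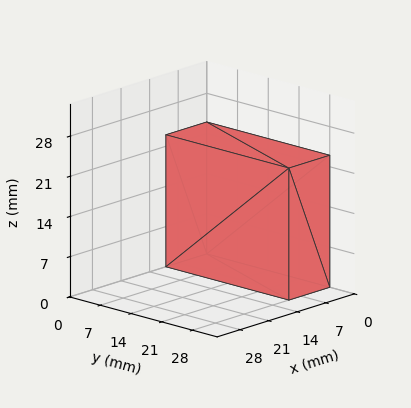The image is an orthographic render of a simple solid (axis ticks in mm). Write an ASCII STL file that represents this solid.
Reading the render: the shape is a rectangular box, roughly 10 × 28 mm footprint and 23 mm tall (dimensions read to the nearest mm from the axis ticks). For the STL, each face is triangulated and given an outward normal.

solid part
  facet normal 0.0000 0.0000 -1.0000
    outer loop
      vertex 10.000 28.000 0.000
      vertex 10.000 0.000 0.000
      vertex 0.000 0.000 0.000
    endloop
  endfacet
  facet normal 0.0000 0.0000 -1.0000
    outer loop
      vertex 0.000 28.000 0.000
      vertex 10.000 28.000 0.000
      vertex 0.000 0.000 0.000
    endloop
  endfacet
  facet normal 0.0000 0.0000 1.0000
    outer loop
      vertex 0.000 0.000 23.000
      vertex 10.000 0.000 23.000
      vertex 10.000 28.000 23.000
    endloop
  endfacet
  facet normal 0.0000 0.0000 1.0000
    outer loop
      vertex 0.000 0.000 23.000
      vertex 10.000 28.000 23.000
      vertex 0.000 28.000 23.000
    endloop
  endfacet
  facet normal 0.0000 -1.0000 0.0000
    outer loop
      vertex 0.000 0.000 0.000
      vertex 10.000 0.000 0.000
      vertex 10.000 0.000 23.000
    endloop
  endfacet
  facet normal 0.0000 -1.0000 0.0000
    outer loop
      vertex 0.000 0.000 0.000
      vertex 10.000 0.000 23.000
      vertex 0.000 0.000 23.000
    endloop
  endfacet
  facet normal 0.0000 1.0000 0.0000
    outer loop
      vertex 10.000 28.000 23.000
      vertex 10.000 28.000 0.000
      vertex 0.000 28.000 0.000
    endloop
  endfacet
  facet normal 0.0000 1.0000 0.0000
    outer loop
      vertex 0.000 28.000 23.000
      vertex 10.000 28.000 23.000
      vertex 0.000 28.000 0.000
    endloop
  endfacet
  facet normal -1.0000 0.0000 0.0000
    outer loop
      vertex 0.000 28.000 23.000
      vertex 0.000 28.000 0.000
      vertex 0.000 0.000 0.000
    endloop
  endfacet
  facet normal -1.0000 0.0000 0.0000
    outer loop
      vertex 0.000 0.000 23.000
      vertex 0.000 28.000 23.000
      vertex 0.000 0.000 0.000
    endloop
  endfacet
  facet normal 1.0000 0.0000 0.0000
    outer loop
      vertex 10.000 0.000 0.000
      vertex 10.000 28.000 0.000
      vertex 10.000 28.000 23.000
    endloop
  endfacet
  facet normal 1.0000 0.0000 0.0000
    outer loop
      vertex 10.000 0.000 0.000
      vertex 10.000 28.000 23.000
      vertex 10.000 0.000 23.000
    endloop
  endfacet
endsolid part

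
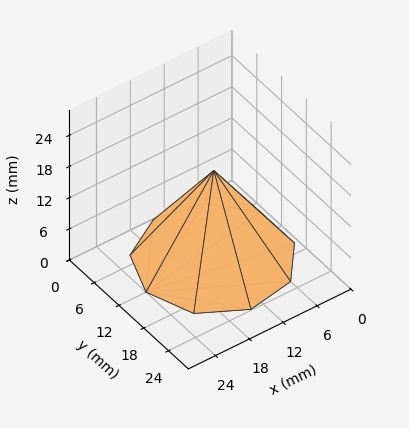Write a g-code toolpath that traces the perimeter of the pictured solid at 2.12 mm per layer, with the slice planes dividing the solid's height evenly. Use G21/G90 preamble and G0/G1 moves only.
Reading the render: the shape is a regular 9-sided pyramid, base circumscribed radius ≈ 12 mm, apex at z ≈ 17 mm (dimensions read to the nearest mm from the axis ticks). For the g-code, the solid's height is divided into equal slices at the stated Δz and each level perimeter traced with G1 moves after a G0 lift.

; perimeter-only toolpath
G21 ; units = mm
G90 ; absolute positioning
G28 ; home
; layer 1
G0 Z2.12
G0 X22.50 Y12.00
G1 X20.04 Y18.75
G1 X13.82 Y22.34
G1 X6.75 Y21.09
G1 X2.13 Y15.59
G1 X2.13 Y8.41
G1 X6.75 Y2.91
G1 X13.82 Y1.66
G1 X20.04 Y5.25
G1 X22.50 Y12.00
; layer 2
G0 Z4.25
G0 X21.00 Y12.00
G1 X18.89 Y17.78
G1 X13.56 Y20.87
G1 X7.50 Y19.79
G1 X3.54 Y15.08
G1 X3.54 Y8.93
G1 X7.50 Y4.21
G1 X13.56 Y3.13
G1 X18.89 Y6.22
G1 X21.00 Y12.00
; layer 3
G0 Z6.38
G0 X19.50 Y12.00
G1 X17.74 Y16.82
G1 X13.30 Y19.39
G1 X8.25 Y18.49
G1 X4.95 Y14.56
G1 X4.95 Y9.44
G1 X8.25 Y5.51
G1 X13.30 Y4.61
G1 X17.74 Y7.18
G1 X19.50 Y12.00
; layer 4
G0 Z8.50
G0 X18.00 Y12.00
G1 X16.59 Y15.86
G1 X13.04 Y17.91
G1 X9.00 Y17.20
G1 X6.36 Y14.05
G1 X6.36 Y9.95
G1 X9.00 Y6.80
G1 X13.04 Y6.09
G1 X16.59 Y8.14
G1 X18.00 Y12.00
; layer 5
G0 Z10.62
G0 X16.50 Y12.00
G1 X15.45 Y14.89
G1 X12.78 Y16.43
G1 X9.75 Y15.90
G1 X7.77 Y13.54
G1 X7.77 Y10.46
G1 X9.75 Y8.10
G1 X12.78 Y7.57
G1 X15.45 Y9.11
G1 X16.50 Y12.00
; layer 6
G0 Z12.75
G0 X15.00 Y12.00
G1 X14.30 Y13.93
G1 X12.52 Y14.96
G1 X10.50 Y14.60
G1 X9.18 Y13.03
G1 X9.18 Y10.97
G1 X10.50 Y9.40
G1 X12.52 Y9.04
G1 X14.30 Y10.07
G1 X15.00 Y12.00
; layer 7
G0 Z14.88
G0 X13.50 Y12.00
G1 X13.15 Y12.96
G1 X12.26 Y13.48
G1 X11.25 Y13.30
G1 X10.59 Y12.51
G1 X10.59 Y11.49
G1 X11.25 Y10.70
G1 X12.26 Y10.52
G1 X13.15 Y11.04
G1 X13.50 Y12.00
M2 ; end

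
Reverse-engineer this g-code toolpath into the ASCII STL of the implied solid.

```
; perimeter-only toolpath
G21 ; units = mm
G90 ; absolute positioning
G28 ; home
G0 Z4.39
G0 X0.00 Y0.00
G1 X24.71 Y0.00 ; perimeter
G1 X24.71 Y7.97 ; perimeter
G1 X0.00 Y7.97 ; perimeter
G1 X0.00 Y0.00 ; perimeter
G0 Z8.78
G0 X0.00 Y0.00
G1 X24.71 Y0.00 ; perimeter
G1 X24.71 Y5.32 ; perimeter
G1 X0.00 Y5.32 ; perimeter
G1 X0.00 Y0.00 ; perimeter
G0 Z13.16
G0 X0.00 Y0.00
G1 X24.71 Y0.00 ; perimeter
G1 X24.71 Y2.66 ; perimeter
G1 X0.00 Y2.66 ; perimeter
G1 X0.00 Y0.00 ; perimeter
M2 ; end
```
solid part
  facet normal 0.0000 0.0000 -1.0000
    outer loop
      vertex 24.71 10.63 0.00
      vertex 24.71 0.00 0.00
      vertex 0.00 0.00 0.00
    endloop
  endfacet
  facet normal 0.0000 0.0000 -1.0000
    outer loop
      vertex 0.00 10.63 0.00
      vertex 24.71 10.63 0.00
      vertex 0.00 0.00 0.00
    endloop
  endfacet
  facet normal 0.0000 -1.0000 0.0000
    outer loop
      vertex 0.00 0.00 0.00
      vertex 24.71 0.00 0.00
      vertex 24.71 0.00 17.55
    endloop
  endfacet
  facet normal 0.0000 -1.0000 0.0000
    outer loop
      vertex 0.00 0.00 0.00
      vertex 24.71 0.00 17.55
      vertex 0.00 0.00 17.55
    endloop
  endfacet
  facet normal 0.0000 0.8553 0.5181
    outer loop
      vertex 0.00 0.00 17.55
      vertex 24.71 0.00 17.55
      vertex 24.71 10.63 0.00
    endloop
  endfacet
  facet normal 0.0000 0.8553 0.5181
    outer loop
      vertex 0.00 0.00 17.55
      vertex 24.71 10.63 0.00
      vertex 0.00 10.63 0.00
    endloop
  endfacet
  facet normal -1.0000 0.0000 0.0000
    outer loop
      vertex 0.00 0.00 17.55
      vertex 0.00 10.63 0.00
      vertex 0.00 0.00 0.00
    endloop
  endfacet
  facet normal 1.0000 0.0000 0.0000
    outer loop
      vertex 24.71 0.00 0.00
      vertex 24.71 10.63 0.00
      vertex 24.71 0.00 17.55
    endloop
  endfacet
endsolid part

The G0 Z moves step by Δz≈4.39 mm. The G1 loops shrink linearly with z, so the solid tapers from its base footprint up to z≈17.6. Closing with a flat bottom cap and the tapered top and triangulating gives 8 facets — a wedge (ramp): 24.7 × 10.6 mm base, rising to 17.6 mm along the y=0 edge and sloping linearly to z=0 at y=10.6.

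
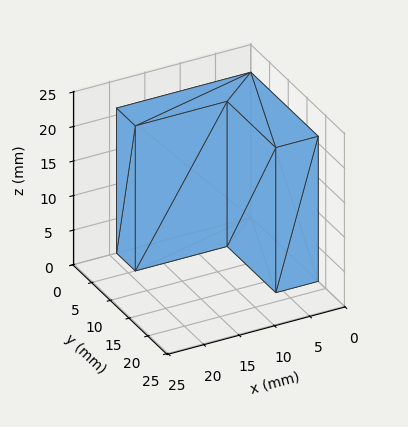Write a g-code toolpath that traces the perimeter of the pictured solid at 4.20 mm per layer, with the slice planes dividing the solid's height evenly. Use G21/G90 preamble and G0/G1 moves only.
Reading the render: the shape is an L-shaped prism: outer 19 × 18 mm, arm thicknesses ≈ 5 mm (horizontal) and 6 mm (vertical), extruded 21 mm in z (dimensions read to the nearest mm from the axis ticks). For the g-code, the solid's height is divided into equal slices at the stated Δz and each level perimeter traced with G1 moves after a G0 lift.

; perimeter-only toolpath
G21 ; units = mm
G90 ; absolute positioning
G28 ; home
; layer 1
G0 Z4.20
G0 X0.00 Y0.00
G1 X19.00 Y0.00
G1 X19.00 Y5.00
G1 X6.00 Y5.00
G1 X6.00 Y18.00
G1 X0.00 Y18.00
G1 X0.00 Y0.00
; layer 2
G0 Z8.40
G0 X0.00 Y0.00
G1 X19.00 Y0.00
G1 X19.00 Y5.00
G1 X6.00 Y5.00
G1 X6.00 Y18.00
G1 X0.00 Y18.00
G1 X0.00 Y0.00
; layer 3
G0 Z12.60
G0 X0.00 Y0.00
G1 X19.00 Y0.00
G1 X19.00 Y5.00
G1 X6.00 Y5.00
G1 X6.00 Y18.00
G1 X0.00 Y18.00
G1 X0.00 Y0.00
; layer 4
G0 Z16.80
G0 X0.00 Y0.00
G1 X19.00 Y0.00
G1 X19.00 Y5.00
G1 X6.00 Y5.00
G1 X6.00 Y18.00
G1 X0.00 Y18.00
G1 X0.00 Y0.00
; layer 5
G0 Z21.00
G0 X0.00 Y0.00
G1 X19.00 Y0.00
G1 X19.00 Y5.00
G1 X6.00 Y5.00
G1 X6.00 Y18.00
G1 X0.00 Y18.00
G1 X0.00 Y0.00
M2 ; end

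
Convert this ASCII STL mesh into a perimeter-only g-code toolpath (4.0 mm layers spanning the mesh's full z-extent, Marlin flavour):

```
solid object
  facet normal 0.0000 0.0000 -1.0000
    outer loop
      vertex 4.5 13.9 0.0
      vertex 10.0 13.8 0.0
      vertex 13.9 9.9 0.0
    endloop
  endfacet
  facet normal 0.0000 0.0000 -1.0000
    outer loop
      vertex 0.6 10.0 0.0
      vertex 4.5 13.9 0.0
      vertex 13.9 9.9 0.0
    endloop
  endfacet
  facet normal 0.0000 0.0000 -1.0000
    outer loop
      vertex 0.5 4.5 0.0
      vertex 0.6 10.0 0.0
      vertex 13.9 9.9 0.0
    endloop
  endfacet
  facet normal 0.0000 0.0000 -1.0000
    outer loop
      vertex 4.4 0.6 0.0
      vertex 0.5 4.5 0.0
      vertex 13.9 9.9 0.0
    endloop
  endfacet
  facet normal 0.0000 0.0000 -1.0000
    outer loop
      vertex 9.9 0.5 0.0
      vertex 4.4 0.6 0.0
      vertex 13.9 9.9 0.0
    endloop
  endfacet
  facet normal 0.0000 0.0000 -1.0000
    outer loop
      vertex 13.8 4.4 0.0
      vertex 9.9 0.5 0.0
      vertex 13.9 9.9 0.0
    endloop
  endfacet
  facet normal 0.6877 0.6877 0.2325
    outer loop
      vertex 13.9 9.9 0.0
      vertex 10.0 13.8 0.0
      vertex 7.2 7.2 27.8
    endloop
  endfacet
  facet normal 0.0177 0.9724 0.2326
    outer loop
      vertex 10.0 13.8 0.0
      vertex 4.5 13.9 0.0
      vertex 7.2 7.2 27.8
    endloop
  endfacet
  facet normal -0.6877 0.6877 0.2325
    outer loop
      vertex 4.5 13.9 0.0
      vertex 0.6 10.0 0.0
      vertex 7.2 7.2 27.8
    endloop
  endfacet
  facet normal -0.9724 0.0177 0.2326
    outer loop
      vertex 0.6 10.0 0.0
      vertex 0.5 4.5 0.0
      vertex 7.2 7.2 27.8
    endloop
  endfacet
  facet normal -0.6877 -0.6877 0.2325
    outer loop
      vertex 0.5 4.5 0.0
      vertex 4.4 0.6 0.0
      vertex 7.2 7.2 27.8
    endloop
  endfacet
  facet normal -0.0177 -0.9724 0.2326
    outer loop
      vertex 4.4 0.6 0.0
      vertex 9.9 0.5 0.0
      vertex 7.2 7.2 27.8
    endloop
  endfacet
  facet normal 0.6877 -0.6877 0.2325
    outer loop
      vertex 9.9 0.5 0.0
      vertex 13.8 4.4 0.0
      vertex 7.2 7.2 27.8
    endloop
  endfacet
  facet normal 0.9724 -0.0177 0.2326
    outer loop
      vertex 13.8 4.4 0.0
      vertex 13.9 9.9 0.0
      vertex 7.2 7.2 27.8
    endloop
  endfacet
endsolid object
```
; perimeter-only toolpath
G21 ; units = mm
G90 ; absolute positioning
G28 ; home
; layer 1
G0 Z4.0
G0 X12.9 Y9.5
G1 X9.6 Y12.9
G1 X4.9 Y12.9
G1 X1.5 Y9.6
G1 X1.5 Y4.9
G1 X4.8 Y1.5
G1 X9.5 Y1.5
G1 X12.9 Y4.8
G1 X12.9 Y9.5
; layer 2
G0 Z7.9
G0 X12.0 Y9.1
G1 X9.2 Y11.9
G1 X5.3 Y12.0
G1 X2.5 Y9.2
G1 X2.4 Y5.3
G1 X5.2 Y2.5
G1 X9.1 Y2.4
G1 X11.9 Y5.2
G1 X12.0 Y9.1
; layer 3
G0 Z11.9
G0 X11.0 Y8.7
G1 X8.8 Y11.0
G1 X5.7 Y11.0
G1 X3.4 Y8.8
G1 X3.4 Y5.7
G1 X5.6 Y3.4
G1 X8.7 Y3.4
G1 X11.0 Y5.6
G1 X11.0 Y8.7
; layer 4
G0 Z15.9
G0 X10.1 Y8.4
G1 X8.4 Y10.0
G1 X6.0 Y10.1
G1 X4.4 Y8.4
G1 X4.3 Y6.0
G1 X6.0 Y4.4
G1 X8.4 Y4.3
G1 X10.0 Y6.0
G1 X10.1 Y8.4
; layer 5
G0 Z19.9
G0 X9.1 Y8.0
G1 X8.0 Y9.1
G1 X6.4 Y9.1
G1 X5.3 Y8.0
G1 X5.3 Y6.4
G1 X6.4 Y5.3
G1 X8.0 Y5.3
G1 X9.1 Y6.4
G1 X9.1 Y8.0
; layer 6
G0 Z23.8
G0 X8.2 Y7.6
G1 X7.6 Y8.1
G1 X6.8 Y8.2
G1 X6.3 Y7.6
G1 X6.2 Y6.8
G1 X6.8 Y6.3
G1 X7.6 Y6.2
G1 X8.1 Y6.8
G1 X8.2 Y7.6
M2 ; end

The solid is a regular 8-sided pyramid, base circumscribed radius ≈ 7.2 mm, apex at z ≈ 27.8 mm. Slicing at Δz = 4.0 mm — 7 equal slices spanning the solid's height, so layer i sits at z = i·h/7 — gives 6 non-empty perimeters. Each is a 8-segment closed polygon; G0 lifts to the layer z and rapids to the start vertex, then G1 traces the edges. The cross-section shrinks linearly with z (the slice at the apex is degenerate and omitted).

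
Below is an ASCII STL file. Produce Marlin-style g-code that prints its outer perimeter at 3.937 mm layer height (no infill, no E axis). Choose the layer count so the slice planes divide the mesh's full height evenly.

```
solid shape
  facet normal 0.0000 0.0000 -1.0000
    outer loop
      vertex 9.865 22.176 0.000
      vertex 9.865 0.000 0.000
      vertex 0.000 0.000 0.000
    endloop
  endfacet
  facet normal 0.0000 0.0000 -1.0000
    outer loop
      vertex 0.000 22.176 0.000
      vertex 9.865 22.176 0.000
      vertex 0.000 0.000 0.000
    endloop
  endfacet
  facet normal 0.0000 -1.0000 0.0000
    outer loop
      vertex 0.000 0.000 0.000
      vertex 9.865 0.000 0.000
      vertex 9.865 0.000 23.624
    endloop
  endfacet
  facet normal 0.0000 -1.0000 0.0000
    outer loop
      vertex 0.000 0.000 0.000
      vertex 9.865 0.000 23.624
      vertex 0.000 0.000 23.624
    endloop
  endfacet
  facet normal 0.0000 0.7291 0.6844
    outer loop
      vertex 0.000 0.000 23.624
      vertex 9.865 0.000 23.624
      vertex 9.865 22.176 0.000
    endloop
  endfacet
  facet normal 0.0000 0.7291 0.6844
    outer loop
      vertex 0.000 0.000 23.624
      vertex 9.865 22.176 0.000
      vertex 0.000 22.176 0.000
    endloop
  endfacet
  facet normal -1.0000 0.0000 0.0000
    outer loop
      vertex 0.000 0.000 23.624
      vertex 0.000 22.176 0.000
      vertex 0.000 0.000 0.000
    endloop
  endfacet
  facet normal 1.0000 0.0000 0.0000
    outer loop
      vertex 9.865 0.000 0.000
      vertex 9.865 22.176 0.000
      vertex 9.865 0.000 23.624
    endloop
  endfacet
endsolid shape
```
; perimeter-only toolpath
G21 ; units = mm
G90 ; absolute positioning
G28 ; home
; layer 1
G0 Z3.937
G0 X0.000 Y0.000
G1 X9.865 Y0.000
G1 X9.865 Y18.480
G1 X0.000 Y18.480
G1 X0.000 Y0.000
; layer 2
G0 Z7.875
G0 X0.000 Y0.000
G1 X9.865 Y0.000
G1 X9.865 Y14.784
G1 X0.000 Y14.784
G1 X0.000 Y0.000
; layer 3
G0 Z11.812
G0 X0.000 Y0.000
G1 X9.865 Y0.000
G1 X9.865 Y11.088
G1 X0.000 Y11.088
G1 X0.000 Y0.000
; layer 4
G0 Z15.749
G0 X0.000 Y0.000
G1 X9.865 Y0.000
G1 X9.865 Y7.392
G1 X0.000 Y7.392
G1 X0.000 Y0.000
; layer 5
G0 Z19.687
G0 X0.000 Y0.000
G1 X9.865 Y0.000
G1 X9.865 Y3.696
G1 X0.000 Y3.696
G1 X0.000 Y0.000
M2 ; end

The solid is a wedge (ramp): 9.87 × 22.2 mm base, rising to 23.6 mm along the y=0 edge and sloping linearly to z=0 at y=22.2. Slicing at Δz = 3.937 mm — 6 equal slices spanning the solid's height, so layer i sits at z = i·h/6 — gives 5 non-empty perimeters. Each is a 4-segment closed polygon; G0 lifts to the layer z and rapids to the start vertex, then G1 traces the edges. The cross-section shrinks linearly with z (the slice at the apex is degenerate and omitted).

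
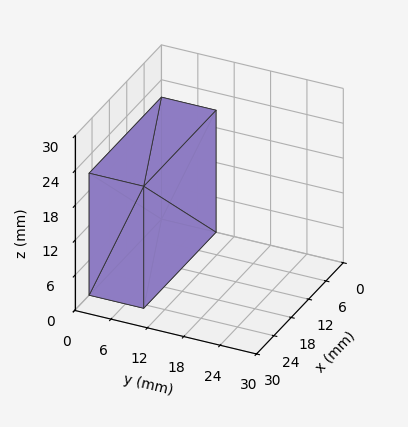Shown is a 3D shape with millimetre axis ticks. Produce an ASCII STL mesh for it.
Reading the render: the shape is a rectangular box, roughly 25 × 9 mm footprint and 21 mm tall (dimensions read to the nearest mm from the axis ticks). For the STL, each face is triangulated and given an outward normal.

solid part
  facet normal 0.0000 0.0000 -1.0000
    outer loop
      vertex 25.00 9.00 0.00
      vertex 25.00 0.00 0.00
      vertex 0.00 0.00 0.00
    endloop
  endfacet
  facet normal 0.0000 0.0000 -1.0000
    outer loop
      vertex 0.00 9.00 0.00
      vertex 25.00 9.00 0.00
      vertex 0.00 0.00 0.00
    endloop
  endfacet
  facet normal 0.0000 0.0000 1.0000
    outer loop
      vertex 0.00 0.00 21.00
      vertex 25.00 0.00 21.00
      vertex 25.00 9.00 21.00
    endloop
  endfacet
  facet normal 0.0000 0.0000 1.0000
    outer loop
      vertex 0.00 0.00 21.00
      vertex 25.00 9.00 21.00
      vertex 0.00 9.00 21.00
    endloop
  endfacet
  facet normal 0.0000 -1.0000 0.0000
    outer loop
      vertex 0.00 0.00 0.00
      vertex 25.00 0.00 0.00
      vertex 25.00 0.00 21.00
    endloop
  endfacet
  facet normal 0.0000 -1.0000 0.0000
    outer loop
      vertex 0.00 0.00 0.00
      vertex 25.00 0.00 21.00
      vertex 0.00 0.00 21.00
    endloop
  endfacet
  facet normal 0.0000 1.0000 0.0000
    outer loop
      vertex 25.00 9.00 21.00
      vertex 25.00 9.00 0.00
      vertex 0.00 9.00 0.00
    endloop
  endfacet
  facet normal 0.0000 1.0000 0.0000
    outer loop
      vertex 0.00 9.00 21.00
      vertex 25.00 9.00 21.00
      vertex 0.00 9.00 0.00
    endloop
  endfacet
  facet normal -1.0000 0.0000 0.0000
    outer loop
      vertex 0.00 9.00 21.00
      vertex 0.00 9.00 0.00
      vertex 0.00 0.00 0.00
    endloop
  endfacet
  facet normal -1.0000 0.0000 0.0000
    outer loop
      vertex 0.00 0.00 21.00
      vertex 0.00 9.00 21.00
      vertex 0.00 0.00 0.00
    endloop
  endfacet
  facet normal 1.0000 0.0000 0.0000
    outer loop
      vertex 25.00 0.00 0.00
      vertex 25.00 9.00 0.00
      vertex 25.00 9.00 21.00
    endloop
  endfacet
  facet normal 1.0000 0.0000 0.0000
    outer loop
      vertex 25.00 0.00 0.00
      vertex 25.00 9.00 21.00
      vertex 25.00 0.00 21.00
    endloop
  endfacet
endsolid part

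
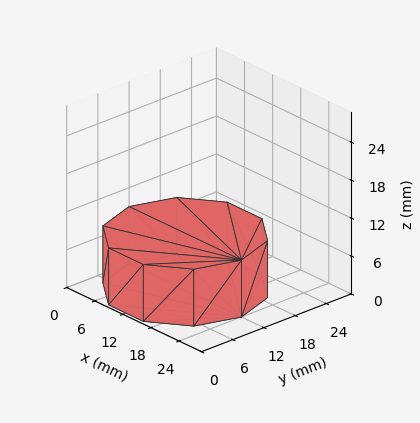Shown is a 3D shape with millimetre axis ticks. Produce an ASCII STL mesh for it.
Reading the render: the shape is a regular 10-sided prism (a cylinder approximated with 10 flat sides), circumscribed radius ≈ 12 mm, height ≈ 9 mm (dimensions read to the nearest mm from the axis ticks). For the STL, each face is triangulated and given an outward normal.

solid part
  facet normal 0.0000 0.0000 -1.0000
    outer loop
      vertex 15.7 23.4 0.0
      vertex 21.7 19.1 0.0
      vertex 24.0 12.0 0.0
    endloop
  endfacet
  facet normal 0.0000 0.0000 -1.0000
    outer loop
      vertex 8.3 23.4 0.0
      vertex 15.7 23.4 0.0
      vertex 24.0 12.0 0.0
    endloop
  endfacet
  facet normal 0.0000 0.0000 -1.0000
    outer loop
      vertex 2.3 19.1 0.0
      vertex 8.3 23.4 0.0
      vertex 24.0 12.0 0.0
    endloop
  endfacet
  facet normal 0.0000 0.0000 -1.0000
    outer loop
      vertex 0.0 12.0 0.0
      vertex 2.3 19.1 0.0
      vertex 24.0 12.0 0.0
    endloop
  endfacet
  facet normal 0.0000 0.0000 -1.0000
    outer loop
      vertex 2.3 4.9 0.0
      vertex 0.0 12.0 0.0
      vertex 24.0 12.0 0.0
    endloop
  endfacet
  facet normal 0.0000 0.0000 -1.0000
    outer loop
      vertex 8.3 0.6 0.0
      vertex 2.3 4.9 0.0
      vertex 24.0 12.0 0.0
    endloop
  endfacet
  facet normal 0.0000 0.0000 -1.0000
    outer loop
      vertex 15.7 0.6 0.0
      vertex 8.3 0.6 0.0
      vertex 24.0 12.0 0.0
    endloop
  endfacet
  facet normal 0.0000 0.0000 -1.0000
    outer loop
      vertex 21.7 4.9 0.0
      vertex 15.7 0.6 0.0
      vertex 24.0 12.0 0.0
    endloop
  endfacet
  facet normal 0.0000 0.0000 1.0000
    outer loop
      vertex 24.0 12.0 9.0
      vertex 21.7 19.1 9.0
      vertex 15.7 23.4 9.0
    endloop
  endfacet
  facet normal 0.0000 0.0000 1.0000
    outer loop
      vertex 24.0 12.0 9.0
      vertex 15.7 23.4 9.0
      vertex 8.3 23.4 9.0
    endloop
  endfacet
  facet normal 0.0000 0.0000 1.0000
    outer loop
      vertex 24.0 12.0 9.0
      vertex 8.3 23.4 9.0
      vertex 2.3 19.1 9.0
    endloop
  endfacet
  facet normal 0.0000 0.0000 1.0000
    outer loop
      vertex 24.0 12.0 9.0
      vertex 2.3 19.1 9.0
      vertex 0.0 12.0 9.0
    endloop
  endfacet
  facet normal 0.0000 0.0000 1.0000
    outer loop
      vertex 24.0 12.0 9.0
      vertex 0.0 12.0 9.0
      vertex 2.3 4.9 9.0
    endloop
  endfacet
  facet normal 0.0000 0.0000 1.0000
    outer loop
      vertex 24.0 12.0 9.0
      vertex 2.3 4.9 9.0
      vertex 8.3 0.6 9.0
    endloop
  endfacet
  facet normal 0.0000 0.0000 1.0000
    outer loop
      vertex 24.0 12.0 9.0
      vertex 8.3 0.6 9.0
      vertex 15.7 0.6 9.0
    endloop
  endfacet
  facet normal 0.0000 0.0000 1.0000
    outer loop
      vertex 24.0 12.0 9.0
      vertex 15.7 0.6 9.0
      vertex 21.7 4.9 9.0
    endloop
  endfacet
  facet normal 0.9513 0.3082 0.0000
    outer loop
      vertex 24.0 12.0 0.0
      vertex 21.7 19.1 0.0
      vertex 21.7 19.1 9.0
    endloop
  endfacet
  facet normal 0.9513 0.3082 0.0000
    outer loop
      vertex 24.0 12.0 0.0
      vertex 21.7 19.1 9.0
      vertex 24.0 12.0 9.0
    endloop
  endfacet
  facet normal 0.5825 0.8128 0.0000
    outer loop
      vertex 21.7 19.1 0.0
      vertex 15.7 23.4 0.0
      vertex 15.7 23.4 9.0
    endloop
  endfacet
  facet normal 0.5825 0.8128 0.0000
    outer loop
      vertex 21.7 19.1 0.0
      vertex 15.7 23.4 9.0
      vertex 21.7 19.1 9.0
    endloop
  endfacet
  facet normal 0.0000 1.0000 0.0000
    outer loop
      vertex 15.7 23.4 0.0
      vertex 8.3 23.4 0.0
      vertex 8.3 23.4 9.0
    endloop
  endfacet
  facet normal 0.0000 1.0000 0.0000
    outer loop
      vertex 15.7 23.4 0.0
      vertex 8.3 23.4 9.0
      vertex 15.7 23.4 9.0
    endloop
  endfacet
  facet normal -0.5825 0.8128 0.0000
    outer loop
      vertex 8.3 23.4 0.0
      vertex 2.3 19.1 0.0
      vertex 2.3 19.1 9.0
    endloop
  endfacet
  facet normal -0.5825 0.8128 0.0000
    outer loop
      vertex 8.3 23.4 0.0
      vertex 2.3 19.1 9.0
      vertex 8.3 23.4 9.0
    endloop
  endfacet
  facet normal -0.9513 0.3082 0.0000
    outer loop
      vertex 2.3 19.1 0.0
      vertex 0.0 12.0 0.0
      vertex 0.0 12.0 9.0
    endloop
  endfacet
  facet normal -0.9513 0.3082 0.0000
    outer loop
      vertex 2.3 19.1 0.0
      vertex 0.0 12.0 9.0
      vertex 2.3 19.1 9.0
    endloop
  endfacet
  facet normal -0.9513 -0.3082 0.0000
    outer loop
      vertex 0.0 12.0 0.0
      vertex 2.3 4.9 0.0
      vertex 2.3 4.9 9.0
    endloop
  endfacet
  facet normal -0.9513 -0.3082 0.0000
    outer loop
      vertex 0.0 12.0 0.0
      vertex 2.3 4.9 9.0
      vertex 0.0 12.0 9.0
    endloop
  endfacet
  facet normal -0.5825 -0.8128 0.0000
    outer loop
      vertex 2.3 4.9 0.0
      vertex 8.3 0.6 0.0
      vertex 8.3 0.6 9.0
    endloop
  endfacet
  facet normal -0.5825 -0.8128 0.0000
    outer loop
      vertex 2.3 4.9 0.0
      vertex 8.3 0.6 9.0
      vertex 2.3 4.9 9.0
    endloop
  endfacet
  facet normal 0.0000 -1.0000 0.0000
    outer loop
      vertex 8.3 0.6 0.0
      vertex 15.7 0.6 0.0
      vertex 15.7 0.6 9.0
    endloop
  endfacet
  facet normal 0.0000 -1.0000 0.0000
    outer loop
      vertex 8.3 0.6 0.0
      vertex 15.7 0.6 9.0
      vertex 8.3 0.6 9.0
    endloop
  endfacet
  facet normal 0.5825 -0.8128 0.0000
    outer loop
      vertex 15.7 0.6 0.0
      vertex 21.7 4.9 0.0
      vertex 21.7 4.9 9.0
    endloop
  endfacet
  facet normal 0.5825 -0.8128 0.0000
    outer loop
      vertex 15.7 0.6 0.0
      vertex 21.7 4.9 9.0
      vertex 15.7 0.6 9.0
    endloop
  endfacet
  facet normal 0.9513 -0.3082 0.0000
    outer loop
      vertex 21.7 4.9 0.0
      vertex 24.0 12.0 0.0
      vertex 24.0 12.0 9.0
    endloop
  endfacet
  facet normal 0.9513 -0.3082 0.0000
    outer loop
      vertex 21.7 4.9 0.0
      vertex 24.0 12.0 9.0
      vertex 21.7 4.9 9.0
    endloop
  endfacet
endsolid part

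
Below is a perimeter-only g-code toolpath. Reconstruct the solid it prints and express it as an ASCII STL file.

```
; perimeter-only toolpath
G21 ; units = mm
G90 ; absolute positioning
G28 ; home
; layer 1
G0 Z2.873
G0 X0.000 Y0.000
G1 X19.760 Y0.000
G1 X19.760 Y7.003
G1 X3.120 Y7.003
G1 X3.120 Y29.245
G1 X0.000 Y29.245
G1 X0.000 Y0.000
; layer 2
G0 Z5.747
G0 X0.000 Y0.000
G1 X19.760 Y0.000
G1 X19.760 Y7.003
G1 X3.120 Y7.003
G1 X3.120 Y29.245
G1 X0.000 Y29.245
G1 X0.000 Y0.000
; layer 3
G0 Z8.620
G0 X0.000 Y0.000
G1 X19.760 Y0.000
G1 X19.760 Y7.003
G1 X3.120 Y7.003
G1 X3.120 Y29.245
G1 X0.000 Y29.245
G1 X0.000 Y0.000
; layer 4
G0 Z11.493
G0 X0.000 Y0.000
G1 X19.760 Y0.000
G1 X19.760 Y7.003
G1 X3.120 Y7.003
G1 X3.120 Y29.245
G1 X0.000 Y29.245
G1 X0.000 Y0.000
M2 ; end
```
solid part
  facet normal 0.0000 0.0000 -1.0000
    outer loop
      vertex 19.760 7.003 0.000
      vertex 19.760 0.000 0.000
      vertex 0.000 0.000 0.000
    endloop
  endfacet
  facet normal 0.0000 0.0000 -1.0000
    outer loop
      vertex 3.120 7.003 0.000
      vertex 19.760 7.003 0.000
      vertex 0.000 0.000 0.000
    endloop
  endfacet
  facet normal 0.0000 0.0000 -1.0000
    outer loop
      vertex 3.120 29.245 0.000
      vertex 3.120 7.003 0.000
      vertex 0.000 0.000 0.000
    endloop
  endfacet
  facet normal 0.0000 0.0000 -1.0000
    outer loop
      vertex 0.000 29.245 0.000
      vertex 3.120 29.245 0.000
      vertex 0.000 0.000 0.000
    endloop
  endfacet
  facet normal 0.0000 0.0000 1.0000
    outer loop
      vertex 0.000 0.000 11.493
      vertex 19.760 0.000 11.493
      vertex 19.760 7.003 11.493
    endloop
  endfacet
  facet normal 0.0000 0.0000 1.0000
    outer loop
      vertex 0.000 0.000 11.493
      vertex 19.760 7.003 11.493
      vertex 3.120 7.003 11.493
    endloop
  endfacet
  facet normal 0.0000 0.0000 1.0000
    outer loop
      vertex 0.000 0.000 11.493
      vertex 3.120 7.003 11.493
      vertex 3.120 29.245 11.493
    endloop
  endfacet
  facet normal 0.0000 0.0000 1.0000
    outer loop
      vertex 0.000 0.000 11.493
      vertex 3.120 29.245 11.493
      vertex 0.000 29.245 11.493
    endloop
  endfacet
  facet normal 0.0000 -1.0000 0.0000
    outer loop
      vertex 0.000 0.000 0.000
      vertex 19.760 0.000 0.000
      vertex 19.760 0.000 11.493
    endloop
  endfacet
  facet normal 0.0000 -1.0000 0.0000
    outer loop
      vertex 0.000 0.000 0.000
      vertex 19.760 0.000 11.493
      vertex 0.000 0.000 11.493
    endloop
  endfacet
  facet normal 1.0000 0.0000 0.0000
    outer loop
      vertex 19.760 0.000 0.000
      vertex 19.760 7.003 0.000
      vertex 19.760 7.003 11.493
    endloop
  endfacet
  facet normal 1.0000 0.0000 0.0000
    outer loop
      vertex 19.760 0.000 0.000
      vertex 19.760 7.003 11.493
      vertex 19.760 0.000 11.493
    endloop
  endfacet
  facet normal 0.0000 1.0000 0.0000
    outer loop
      vertex 19.760 7.003 0.000
      vertex 3.120 7.003 0.000
      vertex 3.120 7.003 11.493
    endloop
  endfacet
  facet normal 0.0000 1.0000 0.0000
    outer loop
      vertex 19.760 7.003 0.000
      vertex 3.120 7.003 11.493
      vertex 19.760 7.003 11.493
    endloop
  endfacet
  facet normal 1.0000 0.0000 0.0000
    outer loop
      vertex 3.120 7.003 0.000
      vertex 3.120 29.245 0.000
      vertex 3.120 29.245 11.493
    endloop
  endfacet
  facet normal 1.0000 0.0000 0.0000
    outer loop
      vertex 3.120 7.003 0.000
      vertex 3.120 29.245 11.493
      vertex 3.120 7.003 11.493
    endloop
  endfacet
  facet normal 0.0000 1.0000 0.0000
    outer loop
      vertex 3.120 29.245 0.000
      vertex 0.000 29.245 0.000
      vertex 0.000 29.245 11.493
    endloop
  endfacet
  facet normal 0.0000 1.0000 0.0000
    outer loop
      vertex 3.120 29.245 0.000
      vertex 0.000 29.245 11.493
      vertex 3.120 29.245 11.493
    endloop
  endfacet
  facet normal -1.0000 0.0000 0.0000
    outer loop
      vertex 0.000 29.245 0.000
      vertex 0.000 0.000 0.000
      vertex 0.000 0.000 11.493
    endloop
  endfacet
  facet normal -1.0000 0.0000 0.0000
    outer loop
      vertex 0.000 29.245 0.000
      vertex 0.000 0.000 11.493
      vertex 0.000 29.245 11.493
    endloop
  endfacet
endsolid part

The G0 Z moves step by Δz≈2.873 mm. Every layer's G1 loop is the same polygon, so the solid is a straight extrusion of it from z=0 to z≈11.5. Closing with flat bottom and top caps and triangulating gives 20 facets — an L-shaped prism: outer 19.8 × 29.2 mm, arm thicknesses ≈ 7 mm (horizontal) and 3.12 mm (vertical), extruded 11.5 mm in z.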